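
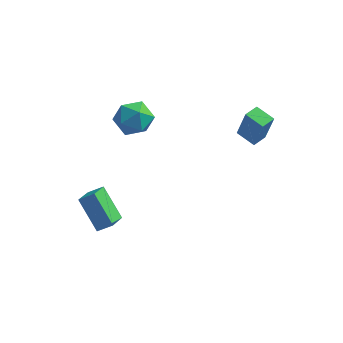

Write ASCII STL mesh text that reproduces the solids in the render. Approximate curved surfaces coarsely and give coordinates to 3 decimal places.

solid 
facet normal -0.886 0.395 0.244
outer loop
vertex 3.344 2.31 1.996
vertex 3.679 3.09 1.951
vertex 2.933 2.392 0.369
endloop
endfacet
facet normal -0.394 -0.918 0.053
outer loop
vertex 3.881 1.97 0.109
vertex 3.344 2.31 1.996
vertex 2.933 2.392 0.369
endloop
endfacet
facet normal -0.886 0.395 0.244
outer loop
vertex 2.933 2.392 0.369
vertex 3.679 3.09 1.951
vertex 3.268 3.172 0.324
endloop
endfacet
facet normal -0.244 0.049 -0.969
outer loop
vertex 3.268 3.172 0.324
vertex 3.881 1.97 0.109
vertex 2.933 2.392 0.369
endloop
endfacet
facet normal 0.244 -0.049 0.969
outer loop
vertex 3.344 2.31 1.996
vertex 4.627 2.668 1.691
vertex 3.679 3.09 1.951
endloop
endfacet
facet normal -0.394 -0.918 0.053
outer loop
vertex 4.292 1.888 1.736
vertex 3.344 2.31 1.996
vertex 3.881 1.97 0.109
endloop
endfacet
facet normal 0.244 -0.049 0.969
outer loop
vertex 4.292 1.888 1.736
vertex 4.627 2.668 1.691
vertex 3.344 2.31 1.996
endloop
endfacet
facet normal 0.394 0.918 -0.053
outer loop
vertex 3.679 3.09 1.951
vertex 4.627 2.668 1.691
vertex 3.268 3.172 0.324
endloop
endfacet
facet normal -0.244 0.049 -0.969
outer loop
vertex 4.216 2.75 0.064
vertex 3.881 1.97 0.109
vertex 3.268 3.172 0.324
endloop
endfacet
facet normal 0.394 0.918 -0.053
outer loop
vertex 3.268 3.172 0.324
vertex 4.627 2.668 1.691
vertex 4.216 2.75 0.064
endloop
endfacet
facet normal 0.886 -0.395 -0.244
outer loop
vertex 4.216 2.75 0.064
vertex 4.292 1.888 1.736
vertex 3.881 1.97 0.109
endloop
endfacet
facet normal 0.886 -0.395 -0.244
outer loop
vertex 4.627 2.668 1.691
vertex 4.292 1.888 1.736
vertex 4.216 2.75 0.064
endloop
endfacet
facet normal -0.807 -0.236 -0.541
outer loop
vertex -2.008 -3.584 -2.863
vertex -3.133 -2.848 -1.506
vertex -1.957 -2.46 -3.43
endloop
endfacet
facet normal 0.589 -0.385 -0.710
outer loop
vertex -1.247 -2.252 -2.954
vertex -2.008 -3.584 -2.863
vertex -1.957 -2.46 -3.43
endloop
endfacet
facet normal -0.807 -0.236 -0.541
outer loop
vertex -1.957 -2.46 -3.43
vertex -3.133 -2.848 -1.506
vertex -3.082 -1.724 -2.073
endloop
endfacet
facet normal 0.041 0.892 -0.450
outer loop
vertex -3.082 -1.724 -2.073
vertex -1.247 -2.252 -2.954
vertex -1.957 -2.46 -3.43
endloop
endfacet
facet normal -0.041 -0.892 0.450
outer loop
vertex -2.008 -3.584 -2.863
vertex -2.423 -2.64 -1.03
vertex -3.133 -2.848 -1.506
endloop
endfacet
facet normal 0.589 -0.385 -0.710
outer loop
vertex -1.298 -3.376 -2.387
vertex -2.008 -3.584 -2.863
vertex -1.247 -2.252 -2.954
endloop
endfacet
facet normal -0.041 -0.892 0.450
outer loop
vertex -1.298 -3.376 -2.387
vertex -2.423 -2.64 -1.03
vertex -2.008 -3.584 -2.863
endloop
endfacet
facet normal -0.589 0.385 0.710
outer loop
vertex -3.133 -2.848 -1.506
vertex -2.423 -2.64 -1.03
vertex -3.082 -1.724 -2.073
endloop
endfacet
facet normal 0.041 0.892 -0.450
outer loop
vertex -2.372 -1.516 -1.597
vertex -1.247 -2.252 -2.954
vertex -3.082 -1.724 -2.073
endloop
endfacet
facet normal -0.589 0.385 0.710
outer loop
vertex -3.082 -1.724 -2.073
vertex -2.423 -2.64 -1.03
vertex -2.372 -1.516 -1.597
endloop
endfacet
facet normal 0.807 0.236 0.541
outer loop
vertex -2.372 -1.516 -1.597
vertex -1.298 -3.376 -2.387
vertex -1.247 -2.252 -2.954
endloop
endfacet
facet normal 0.807 0.236 0.541
outer loop
vertex -2.423 -2.64 -1.03
vertex -1.298 -3.376 -2.387
vertex -2.372 -1.516 -1.597
endloop
endfacet
facet normal -0.840 0.368 -0.398
outer loop
vertex -1.995 1.07 0.903
vertex -2.564 0.526 1.6
vertex -2.244 1.502 1.828
endloop
endfacet
facet normal -0.301 0.831 -0.469
outer loop
vertex -1.995 1.07 0.903
vertex -2.244 1.502 1.828
vertex -1.278 1.628 1.432
endloop
endfacet
facet normal 0.220 0.507 -0.833
outer loop
vertex -1.995 1.07 0.903
vertex -1.278 1.628 1.432
vertex -1.001 0.731 0.959
endloop
endfacet
facet normal 0.003 -0.154 -0.988
outer loop
vertex -1.995 1.07 0.903
vertex -1.001 0.731 0.959
vertex -1.795 0.05 1.063
endloop
endfacet
facet normal -0.651 -0.241 -0.720
outer loop
vertex -1.995 1.07 0.903
vertex -1.795 0.05 1.063
vertex -2.564 0.526 1.6
endloop
endfacet
facet normal -0.053 0.982 0.183
outer loop
vertex -1.278 1.628 1.432
vertex -2.244 1.502 1.828
vertex -1.405 1.43 2.457
endloop
endfacet
facet normal -0.926 0.234 0.297
outer loop
vertex -2.244 1.502 1.828
vertex -2.564 0.526 1.6
vertex -2.199 0.749 2.561
endloop
endfacet
facet normal -0.621 -0.752 -0.222
outer loop
vertex -2.564 0.526 1.6
vertex -1.795 0.05 1.063
vertex -1.922 -0.148 2.088
endloop
endfacet
facet normal 0.440 -0.613 -0.657
outer loop
vertex -1.795 0.05 1.063
vertex -1.001 0.731 0.959
vertex -0.956 -0.022 1.692
endloop
endfacet
facet normal 0.790 0.458 -0.407
outer loop
vertex -1.001 0.731 0.959
vertex -1.278 1.628 1.432
vertex -0.636 0.954 1.92
endloop
endfacet
facet normal -0.003 0.154 0.988
outer loop
vertex -1.205 0.41 2.617
vertex -1.405 1.43 2.457
vertex -2.199 0.749 2.561
endloop
endfacet
facet normal -0.220 -0.507 0.833
outer loop
vertex -1.205 0.41 2.617
vertex -2.199 0.749 2.561
vertex -1.922 -0.148 2.088
endloop
endfacet
facet normal 0.301 -0.831 0.469
outer loop
vertex -1.205 0.41 2.617
vertex -1.922 -0.148 2.088
vertex -0.956 -0.022 1.692
endloop
endfacet
facet normal 0.840 -0.368 0.398
outer loop
vertex -1.205 0.41 2.617
vertex -0.956 -0.022 1.692
vertex -0.636 0.954 1.92
endloop
endfacet
facet normal 0.651 0.241 0.720
outer loop
vertex -1.205 0.41 2.617
vertex -0.636 0.954 1.92
vertex -1.405 1.43 2.457
endloop
endfacet
facet normal -0.440 0.613 0.657
outer loop
vertex -2.199 0.749 2.561
vertex -1.405 1.43 2.457
vertex -2.244 1.502 1.828
endloop
endfacet
facet normal -0.790 -0.458 0.407
outer loop
vertex -1.922 -0.148 2.088
vertex -2.199 0.749 2.561
vertex -2.564 0.526 1.6
endloop
endfacet
facet normal 0.053 -0.982 -0.183
outer loop
vertex -0.956 -0.022 1.692
vertex -1.922 -0.148 2.088
vertex -1.795 0.05 1.063
endloop
endfacet
facet normal 0.926 -0.234 -0.297
outer loop
vertex -0.636 0.954 1.92
vertex -0.956 -0.022 1.692
vertex -1.001 0.731 0.959
endloop
endfacet
facet normal 0.621 0.752 0.222
outer loop
vertex -1.405 1.43 2.457
vertex -0.636 0.954 1.92
vertex -1.278 1.628 1.432
endloop
endfacet

endsolid


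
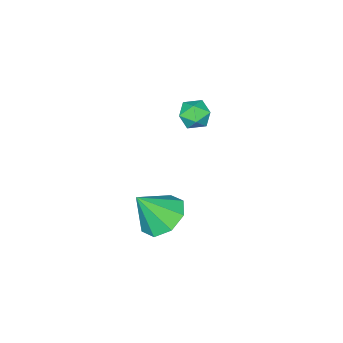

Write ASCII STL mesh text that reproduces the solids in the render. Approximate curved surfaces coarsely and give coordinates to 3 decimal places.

solid 
facet normal -0.548 0.819 -0.169
outer loop
vertex -1.09 -2.181 2.481
vertex -1.688 -2.541 2.676
vertex -1.304 -2.181 3.174
endloop
endfacet
facet normal 0.113 0.993 0.035
outer loop
vertex -1.09 -2.181 2.481
vertex -1.304 -2.181 3.174
vertex -0.601 -2.255 3.012
endloop
endfacet
facet normal 0.570 0.702 -0.427
outer loop
vertex -1.09 -2.181 2.481
vertex -0.601 -2.255 3.012
vertex -0.55 -2.661 2.413
endloop
endfacet
facet normal 0.193 0.347 -0.918
outer loop
vertex -1.09 -2.181 2.481
vertex -0.55 -2.661 2.413
vertex -1.223 -2.838 2.205
endloop
endfacet
facet normal -0.500 0.420 -0.758
outer loop
vertex -1.09 -2.181 2.481
vertex -1.223 -2.838 2.205
vertex -1.688 -2.541 2.676
endloop
endfacet
facet normal 0.229 0.701 0.675
outer loop
vertex -0.601 -2.255 3.012
vertex -1.304 -2.181 3.174
vertex -0.897 -2.662 3.535
endloop
endfacet
facet normal -0.840 0.420 0.344
outer loop
vertex -1.304 -2.181 3.174
vertex -1.688 -2.541 2.676
vertex -1.57 -2.839 3.327
endloop
endfacet
facet normal -0.761 -0.228 -0.608
outer loop
vertex -1.688 -2.541 2.676
vertex -1.223 -2.838 2.205
vertex -1.519 -3.245 2.728
endloop
endfacet
facet normal 0.359 -0.347 -0.867
outer loop
vertex -1.223 -2.838 2.205
vertex -0.55 -2.661 2.413
vertex -0.816 -3.319 2.566
endloop
endfacet
facet normal 0.971 0.228 -0.072
outer loop
vertex -0.55 -2.661 2.413
vertex -0.601 -2.255 3.012
vertex -0.432 -2.959 3.064
endloop
endfacet
facet normal -0.193 -0.347 0.918
outer loop
vertex -1.03 -3.319 3.259
vertex -0.897 -2.662 3.535
vertex -1.57 -2.839 3.327
endloop
endfacet
facet normal -0.570 -0.702 0.427
outer loop
vertex -1.03 -3.319 3.259
vertex -1.57 -2.839 3.327
vertex -1.519 -3.245 2.728
endloop
endfacet
facet normal -0.113 -0.993 -0.035
outer loop
vertex -1.03 -3.319 3.259
vertex -1.519 -3.245 2.728
vertex -0.816 -3.319 2.566
endloop
endfacet
facet normal 0.548 -0.819 0.169
outer loop
vertex -1.03 -3.319 3.259
vertex -0.816 -3.319 2.566
vertex -0.432 -2.959 3.064
endloop
endfacet
facet normal 0.500 -0.420 0.758
outer loop
vertex -1.03 -3.319 3.259
vertex -0.432 -2.959 3.064
vertex -0.897 -2.662 3.535
endloop
endfacet
facet normal -0.359 0.347 0.867
outer loop
vertex -1.57 -2.839 3.327
vertex -0.897 -2.662 3.535
vertex -1.304 -2.181 3.174
endloop
endfacet
facet normal -0.971 -0.228 0.072
outer loop
vertex -1.519 -3.245 2.728
vertex -1.57 -2.839 3.327
vertex -1.688 -2.541 2.676
endloop
endfacet
facet normal -0.229 -0.701 -0.675
outer loop
vertex -0.816 -3.319 2.566
vertex -1.519 -3.245 2.728
vertex -1.223 -2.838 2.205
endloop
endfacet
facet normal 0.840 -0.420 -0.344
outer loop
vertex -0.432 -2.959 3.064
vertex -0.816 -3.319 2.566
vertex -0.55 -2.661 2.413
endloop
endfacet
facet normal 0.761 0.228 0.608
outer loop
vertex -0.897 -2.662 3.535
vertex -0.432 -2.959 3.064
vertex -0.601 -2.255 3.012
endloop
endfacet
facet normal -0.476 0.351 -0.807
outer loop
vertex 1.659 -2.308 -2.537
vertex 0.743 -2.73 -2.18
vertex 1.238 -1.789 -2.063
endloop
endfacet
facet normal 0.856 0.422 0.298
outer loop
vertex 1.659 -2.308 -2.537
vertex 1.238 -1.789 -2.063
vertex 1.557 -3.33 -0.8
endloop
endfacet
facet normal -0.476 0.351 -0.806
outer loop
vertex 1.238 -1.789 -2.063
vertex 0.743 -2.73 -2.18
vertex 0.528 -1.822 -1.658
endloop
endfacet
facet normal 0.360 0.635 0.683
outer loop
vertex 1.238 -1.789 -2.063
vertex 0.528 -1.822 -1.658
vertex 1.557 -3.33 -0.8
endloop
endfacet
facet normal -0.476 0.351 -0.806
outer loop
vertex 0.528 -1.822 -1.658
vertex 0.743 -2.73 -2.18
vertex -0.057 -2.386 -1.558
endloop
endfacet
facet normal -0.206 0.374 0.904
outer loop
vertex 0.528 -1.822 -1.658
vertex -0.057 -2.386 -1.558
vertex 1.557 -3.33 -0.8
endloop
endfacet
facet normal -0.476 0.351 -0.806
outer loop
vertex -0.057 -2.386 -1.558
vertex 0.743 -2.73 -2.18
vertex -0.173 -3.153 -1.823
endloop
endfacet
facet normal -0.513 -0.210 0.832
outer loop
vertex -0.057 -2.386 -1.558
vertex -0.173 -3.153 -1.823
vertex 1.557 -3.33 -0.8
endloop
endfacet
facet normal -0.476 0.350 -0.807
outer loop
vertex -0.173 -3.153 -1.823
vertex 0.743 -2.73 -2.18
vertex 0.248 -3.672 -2.297
endloop
endfacet
facet normal -0.380 -0.773 0.509
outer loop
vertex -0.173 -3.153 -1.823
vertex 0.248 -3.672 -2.297
vertex 1.557 -3.33 -0.8
endloop
endfacet
facet normal -0.476 0.350 -0.807
outer loop
vertex 0.248 -3.672 -2.297
vertex 0.743 -2.73 -2.18
vertex 0.959 -3.639 -2.702
endloop
endfacet
facet normal 0.116 -0.986 0.124
outer loop
vertex 0.248 -3.672 -2.297
vertex 0.959 -3.639 -2.702
vertex 1.557 -3.33 -0.8
endloop
endfacet
facet normal -0.476 0.350 -0.807
outer loop
vertex 0.959 -3.639 -2.702
vertex 0.743 -2.73 -2.18
vertex 1.543 -3.074 -2.801
endloop
endfacet
facet normal 0.683 -0.723 -0.097
outer loop
vertex 0.959 -3.639 -2.702
vertex 1.543 -3.074 -2.801
vertex 1.557 -3.33 -0.8
endloop
endfacet
facet normal -0.476 0.350 -0.807
outer loop
vertex 1.543 -3.074 -2.801
vertex 0.743 -2.73 -2.18
vertex 1.659 -2.308 -2.537
endloop
endfacet
facet normal 0.990 -0.141 -0.025
outer loop
vertex 1.543 -3.074 -2.801
vertex 1.659 -2.308 -2.537
vertex 1.557 -3.33 -0.8
endloop
endfacet

endsolid


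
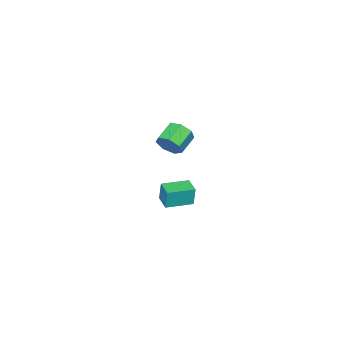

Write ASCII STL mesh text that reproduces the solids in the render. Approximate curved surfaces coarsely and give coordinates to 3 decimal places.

solid 
facet normal 0.918 0.071 -0.390
outer loop
vertex -2.582 -2.054 -0.807
vertex -2.885 -1.562 -1.431
vertex -2.581 -1.329 -0.672
endloop
endfacet
facet normal 0.396 -0.169 0.903
outer loop
vertex -2.582 -2.054 -0.807
vertex -2.581 -1.329 -0.672
vertex -3.813 -2.149 -0.285
endloop
endfacet
facet normal 0.396 -0.169 0.903
outer loop
vertex -3.813 -2.149 -0.285
vertex -2.581 -1.329 -0.672
vertex -3.811 -1.424 -0.15
endloop
endfacet
facet normal -0.918 -0.070 0.389
outer loop
vertex -3.813 -2.149 -0.285
vertex -3.811 -1.424 -0.15
vertex -4.115 -1.658 -0.909
endloop
endfacet
facet normal 0.918 0.071 -0.390
outer loop
vertex -2.581 -1.329 -0.672
vertex -2.885 -1.562 -1.431
vertex -2.809 -0.78 -1.109
endloop
endfacet
facet normal 0.248 0.664 0.705
outer loop
vertex -2.581 -1.329 -0.672
vertex -2.809 -0.78 -1.109
vertex -3.811 -1.424 -0.15
endloop
endfacet
facet normal 0.248 0.664 0.705
outer loop
vertex -3.811 -1.424 -0.15
vertex -2.809 -0.78 -1.109
vertex -4.039 -0.875 -0.587
endloop
endfacet
facet normal -0.918 -0.071 0.390
outer loop
vertex -3.811 -1.424 -0.15
vertex -4.039 -0.875 -0.587
vertex -4.115 -1.658 -0.909
endloop
endfacet
facet normal 0.918 0.071 -0.390
outer loop
vertex -2.809 -0.78 -1.109
vertex -2.885 -1.562 -1.431
vertex -3.094 -0.82 -1.788
endloop
endfacet
facet normal -0.086 0.996 -0.022
outer loop
vertex -2.809 -0.78 -1.109
vertex -3.094 -0.82 -1.788
vertex -4.039 -0.875 -0.587
endloop
endfacet
facet normal -0.086 0.996 -0.022
outer loop
vertex -4.039 -0.875 -0.587
vertex -3.094 -0.82 -1.788
vertex -4.324 -0.915 -1.266
endloop
endfacet
facet normal -0.918 -0.071 0.390
outer loop
vertex -4.039 -0.875 -0.587
vertex -4.324 -0.915 -1.266
vertex -4.115 -1.658 -0.909
endloop
endfacet
facet normal 0.918 0.072 -0.389
outer loop
vertex -3.094 -0.82 -1.788
vertex -2.885 -1.562 -1.431
vertex -3.221 -1.419 -2.198
endloop
endfacet
facet normal -0.356 0.578 -0.734
outer loop
vertex -3.094 -0.82 -1.788
vertex -3.221 -1.419 -2.198
vertex -4.324 -0.915 -1.266
endloop
endfacet
facet normal -0.356 0.578 -0.734
outer loop
vertex -4.324 -0.915 -1.266
vertex -3.221 -1.419 -2.198
vertex -4.452 -1.514 -1.676
endloop
endfacet
facet normal -0.918 -0.071 0.390
outer loop
vertex -4.324 -0.915 -1.266
vertex -4.452 -1.514 -1.676
vertex -4.115 -1.658 -0.909
endloop
endfacet
facet normal 0.918 0.070 -0.389
outer loop
vertex -3.221 -1.419 -2.198
vertex -2.885 -1.562 -1.431
vertex -3.096 -2.126 -2.031
endloop
endfacet
facet normal -0.357 -0.274 -0.893
outer loop
vertex -3.221 -1.419 -2.198
vertex -3.096 -2.126 -2.031
vertex -4.452 -1.514 -1.676
endloop
endfacet
facet normal -0.357 -0.274 -0.893
outer loop
vertex -4.452 -1.514 -1.676
vertex -3.096 -2.126 -2.031
vertex -4.326 -2.222 -1.509
endloop
endfacet
facet normal -0.918 -0.071 0.390
outer loop
vertex -4.452 -1.514 -1.676
vertex -4.326 -2.222 -1.509
vertex -4.115 -1.658 -0.909
endloop
endfacet
facet normal 0.918 0.071 -0.390
outer loop
vertex -3.096 -2.126 -2.031
vertex -2.885 -1.562 -1.431
vertex -2.811 -2.409 -1.412
endloop
endfacet
facet normal -0.089 -0.921 -0.380
outer loop
vertex -3.096 -2.126 -2.031
vertex -2.811 -2.409 -1.412
vertex -4.326 -2.222 -1.509
endloop
endfacet
facet normal -0.089 -0.921 -0.379
outer loop
vertex -4.326 -2.222 -1.509
vertex -2.811 -2.409 -1.412
vertex -4.042 -2.504 -0.89
endloop
endfacet
facet normal -0.918 -0.071 0.389
outer loop
vertex -4.326 -2.222 -1.509
vertex -4.042 -2.504 -0.89
vertex -4.115 -1.658 -0.909
endloop
endfacet
facet normal 0.918 0.071 -0.390
outer loop
vertex -2.811 -2.409 -1.412
vertex -2.885 -1.562 -1.431
vertex -2.582 -2.054 -0.807
endloop
endfacet
facet normal 0.245 -0.874 0.420
outer loop
vertex -2.811 -2.409 -1.412
vertex -2.582 -2.054 -0.807
vertex -4.042 -2.504 -0.89
endloop
endfacet
facet normal 0.245 -0.874 0.420
outer loop
vertex -4.042 -2.504 -0.89
vertex -2.582 -2.054 -0.807
vertex -3.813 -2.149 -0.285
endloop
endfacet
facet normal -0.919 -0.071 0.389
outer loop
vertex -4.042 -2.504 -0.89
vertex -3.813 -2.149 -0.285
vertex -4.115 -1.658 -0.909
endloop
endfacet
facet normal -0.836 0.544 -0.066
outer loop
vertex 2.549 3.835 1.199
vertex 3.064 4.619 1.136
vertex 2.57 3.732 0.084
endloop
endfacet
facet normal -0.548 -0.834 0.067
outer loop
vertex 3.816 2.921 0.184
vertex 2.549 3.835 1.199
vertex 2.57 3.732 0.084
endloop
endfacet
facet normal -0.836 0.544 -0.066
outer loop
vertex 2.57 3.732 0.084
vertex 3.064 4.619 1.136
vertex 3.085 4.516 0.021
endloop
endfacet
facet normal 0.019 -0.093 -0.995
outer loop
vertex 3.085 4.516 0.021
vertex 3.816 2.921 0.184
vertex 2.57 3.732 0.084
endloop
endfacet
facet normal -0.019 0.093 0.995
outer loop
vertex 2.549 3.835 1.199
vertex 4.31 3.808 1.236
vertex 3.064 4.619 1.136
endloop
endfacet
facet normal -0.548 -0.834 0.067
outer loop
vertex 3.795 3.024 1.299
vertex 2.549 3.835 1.199
vertex 3.816 2.921 0.184
endloop
endfacet
facet normal -0.019 0.093 0.995
outer loop
vertex 3.795 3.024 1.299
vertex 4.31 3.808 1.236
vertex 2.549 3.835 1.199
endloop
endfacet
facet normal 0.548 0.834 -0.067
outer loop
vertex 3.064 4.619 1.136
vertex 4.31 3.808 1.236
vertex 3.085 4.516 0.021
endloop
endfacet
facet normal 0.019 -0.093 -0.995
outer loop
vertex 4.331 3.705 0.121
vertex 3.816 2.921 0.184
vertex 3.085 4.516 0.021
endloop
endfacet
facet normal 0.548 0.834 -0.067
outer loop
vertex 3.085 4.516 0.021
vertex 4.31 3.808 1.236
vertex 4.331 3.705 0.121
endloop
endfacet
facet normal 0.836 -0.544 0.066
outer loop
vertex 4.331 3.705 0.121
vertex 3.795 3.024 1.299
vertex 3.816 2.921 0.184
endloop
endfacet
facet normal 0.836 -0.544 0.066
outer loop
vertex 4.31 3.808 1.236
vertex 3.795 3.024 1.299
vertex 4.331 3.705 0.121
endloop
endfacet

endsolid


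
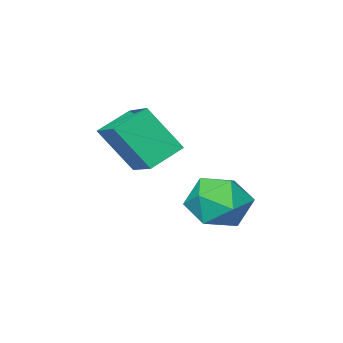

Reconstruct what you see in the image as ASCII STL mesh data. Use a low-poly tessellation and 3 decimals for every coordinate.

solid 
facet normal -0.215 0.855 0.471
outer loop
vertex -3.341 0.9 1.162
vertex -2.622 0.582 2.067
vertex -2.182 1.203 1.141
endloop
endfacet
facet normal -0.250 0.939 -0.237
outer loop
vertex -3.341 0.9 1.162
vertex -2.182 1.203 1.141
vertex -2.716 0.809 0.143
endloop
endfacet
facet normal -0.730 0.476 -0.490
outer loop
vertex -3.341 0.9 1.162
vertex -2.716 0.809 0.143
vertex -3.487 -0.055 0.452
endloop
endfacet
facet normal -0.992 0.106 0.061
outer loop
vertex -3.341 0.9 1.162
vertex -3.487 -0.055 0.452
vertex -3.429 -0.196 1.641
endloop
endfacet
facet normal -0.674 0.341 0.655
outer loop
vertex -3.341 0.9 1.162
vertex -3.429 -0.196 1.641
vertex -2.622 0.582 2.067
endloop
endfacet
facet normal 0.387 0.768 -0.510
outer loop
vertex -2.716 0.809 0.143
vertex -2.182 1.203 1.141
vertex -1.611 0.436 0.419
endloop
endfacet
facet normal 0.443 0.633 0.635
outer loop
vertex -2.182 1.203 1.141
vertex -2.622 0.582 2.067
vertex -1.553 0.295 1.608
endloop
endfacet
facet normal -0.300 -0.199 0.933
outer loop
vertex -2.622 0.582 2.067
vertex -3.429 -0.196 1.641
vertex -2.324 -0.569 1.917
endloop
endfacet
facet normal -0.815 -0.579 -0.029
outer loop
vertex -3.429 -0.196 1.641
vertex -3.487 -0.055 0.452
vertex -2.858 -0.963 0.919
endloop
endfacet
facet normal -0.390 0.019 -0.921
outer loop
vertex -3.487 -0.055 0.452
vertex -2.716 0.809 0.143
vertex -2.418 -0.342 -0.007
endloop
endfacet
facet normal 0.992 -0.106 -0.061
outer loop
vertex -1.699 -0.66 0.898
vertex -1.611 0.436 0.419
vertex -1.553 0.295 1.608
endloop
endfacet
facet normal 0.730 -0.476 0.490
outer loop
vertex -1.699 -0.66 0.898
vertex -1.553 0.295 1.608
vertex -2.324 -0.569 1.917
endloop
endfacet
facet normal 0.250 -0.939 0.237
outer loop
vertex -1.699 -0.66 0.898
vertex -2.324 -0.569 1.917
vertex -2.858 -0.963 0.919
endloop
endfacet
facet normal 0.215 -0.855 -0.471
outer loop
vertex -1.699 -0.66 0.898
vertex -2.858 -0.963 0.919
vertex -2.418 -0.342 -0.007
endloop
endfacet
facet normal 0.674 -0.341 -0.655
outer loop
vertex -1.699 -0.66 0.898
vertex -2.418 -0.342 -0.007
vertex -1.611 0.436 0.419
endloop
endfacet
facet normal 0.815 0.579 0.029
outer loop
vertex -1.553 0.295 1.608
vertex -1.611 0.436 0.419
vertex -2.182 1.203 1.141
endloop
endfacet
facet normal 0.390 -0.019 0.921
outer loop
vertex -2.324 -0.569 1.917
vertex -1.553 0.295 1.608
vertex -2.622 0.582 2.067
endloop
endfacet
facet normal -0.387 -0.768 0.510
outer loop
vertex -2.858 -0.963 0.919
vertex -2.324 -0.569 1.917
vertex -3.429 -0.196 1.641
endloop
endfacet
facet normal -0.443 -0.633 -0.635
outer loop
vertex -2.418 -0.342 -0.007
vertex -2.858 -0.963 0.919
vertex -3.487 -0.055 0.452
endloop
endfacet
facet normal 0.300 0.199 -0.933
outer loop
vertex -1.611 0.436 0.419
vertex -2.418 -0.342 -0.007
vertex -2.716 0.809 0.143
endloop
endfacet
facet normal -0.386 0.433 -0.815
outer loop
vertex -1.261 -0.093 3.633
vertex -0.026 -0.181 3.001
vertex -1.643 -1.478 3.078
endloop
endfacet
facet normal -0.888 0.063 0.455
outer loop
vertex -0.874 -2.339 4.699
vertex -1.261 -0.093 3.633
vertex -1.643 -1.478 3.078
endloop
endfacet
facet normal -0.386 0.433 -0.815
outer loop
vertex -1.643 -1.478 3.078
vertex -0.026 -0.181 3.001
vertex -0.408 -1.566 2.446
endloop
endfacet
facet normal -0.248 -0.899 -0.360
outer loop
vertex -0.408 -1.566 2.446
vertex -0.874 -2.339 4.699
vertex -1.643 -1.478 3.078
endloop
endfacet
facet normal 0.248 0.899 0.360
outer loop
vertex -1.261 -0.093 3.633
vertex 0.743 -1.042 4.622
vertex -0.026 -0.181 3.001
endloop
endfacet
facet normal -0.888 0.063 0.455
outer loop
vertex -0.492 -0.954 5.254
vertex -1.261 -0.093 3.633
vertex -0.874 -2.339 4.699
endloop
endfacet
facet normal 0.248 0.899 0.360
outer loop
vertex -0.492 -0.954 5.254
vertex 0.743 -1.042 4.622
vertex -1.261 -0.093 3.633
endloop
endfacet
facet normal 0.888 -0.063 -0.455
outer loop
vertex -0.026 -0.181 3.001
vertex 0.743 -1.042 4.622
vertex -0.408 -1.566 2.446
endloop
endfacet
facet normal -0.248 -0.899 -0.360
outer loop
vertex 0.361 -2.427 4.067
vertex -0.874 -2.339 4.699
vertex -0.408 -1.566 2.446
endloop
endfacet
facet normal 0.888 -0.063 -0.455
outer loop
vertex -0.408 -1.566 2.446
vertex 0.743 -1.042 4.622
vertex 0.361 -2.427 4.067
endloop
endfacet
facet normal 0.386 -0.433 0.815
outer loop
vertex 0.361 -2.427 4.067
vertex -0.492 -0.954 5.254
vertex -0.874 -2.339 4.699
endloop
endfacet
facet normal 0.386 -0.433 0.815
outer loop
vertex 0.743 -1.042 4.622
vertex -0.492 -0.954 5.254
vertex 0.361 -2.427 4.067
endloop
endfacet

endsolid


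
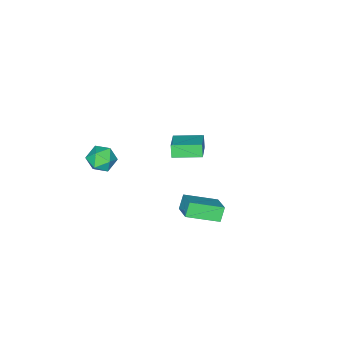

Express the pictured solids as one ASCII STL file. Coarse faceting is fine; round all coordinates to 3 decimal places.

solid 
facet normal -0.590 -0.806 0.045
outer loop
vertex 2.958 -3.896 -0.354
vertex 3.643 -4.418 -0.719
vertex 3.576 -4.317 0.209
endloop
endfacet
facet normal -0.750 -0.344 0.566
outer loop
vertex 2.958 -3.896 -0.354
vertex 3.576 -4.317 0.209
vertex 3.306 -3.438 0.385
endloop
endfacet
facet normal -0.924 0.278 0.263
outer loop
vertex 2.958 -3.896 -0.354
vertex 3.306 -3.438 0.385
vertex 3.206 -2.997 -0.434
endloop
endfacet
facet normal -0.873 0.201 -0.445
outer loop
vertex 2.958 -3.896 -0.354
vertex 3.206 -2.997 -0.434
vertex 3.414 -3.602 -1.116
endloop
endfacet
facet normal -0.666 -0.469 -0.580
outer loop
vertex 2.958 -3.896 -0.354
vertex 3.414 -3.602 -1.116
vertex 3.643 -4.418 -0.719
endloop
endfacet
facet normal -0.161 -0.241 0.957
outer loop
vertex 3.306 -3.438 0.385
vertex 3.576 -4.317 0.209
vertex 4.206 -3.678 0.476
endloop
endfacet
facet normal 0.097 -0.989 0.115
outer loop
vertex 3.576 -4.317 0.209
vertex 3.643 -4.418 -0.719
vertex 4.414 -4.283 -0.206
endloop
endfacet
facet normal -0.028 -0.444 -0.896
outer loop
vertex 3.643 -4.418 -0.719
vertex 3.414 -3.602 -1.116
vertex 4.314 -3.842 -1.025
endloop
endfacet
facet normal -0.362 0.640 -0.678
outer loop
vertex 3.414 -3.602 -1.116
vertex 3.206 -2.997 -0.434
vertex 4.044 -2.963 -0.849
endloop
endfacet
facet normal -0.444 0.765 0.466
outer loop
vertex 3.206 -2.997 -0.434
vertex 3.306 -3.438 0.385
vertex 3.977 -2.862 0.079
endloop
endfacet
facet normal 0.873 -0.201 0.445
outer loop
vertex 4.662 -3.384 -0.286
vertex 4.206 -3.678 0.476
vertex 4.414 -4.283 -0.206
endloop
endfacet
facet normal 0.924 -0.278 -0.263
outer loop
vertex 4.662 -3.384 -0.286
vertex 4.414 -4.283 -0.206
vertex 4.314 -3.842 -1.025
endloop
endfacet
facet normal 0.750 0.344 -0.566
outer loop
vertex 4.662 -3.384 -0.286
vertex 4.314 -3.842 -1.025
vertex 4.044 -2.963 -0.849
endloop
endfacet
facet normal 0.590 0.806 -0.045
outer loop
vertex 4.662 -3.384 -0.286
vertex 4.044 -2.963 -0.849
vertex 3.977 -2.862 0.079
endloop
endfacet
facet normal 0.666 0.469 0.580
outer loop
vertex 4.662 -3.384 -0.286
vertex 3.977 -2.862 0.079
vertex 4.206 -3.678 0.476
endloop
endfacet
facet normal 0.362 -0.640 0.678
outer loop
vertex 4.414 -4.283 -0.206
vertex 4.206 -3.678 0.476
vertex 3.576 -4.317 0.209
endloop
endfacet
facet normal 0.444 -0.765 -0.466
outer loop
vertex 4.314 -3.842 -1.025
vertex 4.414 -4.283 -0.206
vertex 3.643 -4.418 -0.719
endloop
endfacet
facet normal 0.161 0.241 -0.957
outer loop
vertex 4.044 -2.963 -0.849
vertex 4.314 -3.842 -1.025
vertex 3.414 -3.602 -1.116
endloop
endfacet
facet normal -0.097 0.989 -0.115
outer loop
vertex 3.977 -2.862 0.079
vertex 4.044 -2.963 -0.849
vertex 3.206 -2.997 -0.434
endloop
endfacet
facet normal 0.028 0.444 0.896
outer loop
vertex 4.206 -3.678 0.476
vertex 3.977 -2.862 0.079
vertex 3.306 -3.438 0.385
endloop
endfacet
facet normal -0.619 0.782 0.077
outer loop
vertex -1.088 -0.464 0.128
vertex 0.099 0.407 0.828
vertex -0.838 -0.191 -0.636
endloop
endfacet
facet normal -0.728 -0.535 -0.429
outer loop
vertex 0.221 -1.527 -0.768
vertex -1.088 -0.464 0.128
vertex -0.838 -0.191 -0.636
endloop
endfacet
facet normal -0.619 0.781 0.077
outer loop
vertex -0.838 -0.191 -0.636
vertex 0.099 0.407 0.828
vertex 0.349 0.681 0.063
endloop
endfacet
facet normal 0.294 0.322 -0.900
outer loop
vertex 0.349 0.681 0.063
vertex 0.221 -1.527 -0.768
vertex -0.838 -0.191 -0.636
endloop
endfacet
facet normal -0.294 -0.322 0.900
outer loop
vertex -1.088 -0.464 0.128
vertex 1.158 -0.929 0.696
vertex 0.099 0.407 0.828
endloop
endfacet
facet normal -0.728 -0.535 -0.429
outer loop
vertex -0.029 -1.801 -0.003
vertex -1.088 -0.464 0.128
vertex 0.221 -1.527 -0.768
endloop
endfacet
facet normal -0.294 -0.321 0.900
outer loop
vertex -0.029 -1.801 -0.003
vertex 1.158 -0.929 0.696
vertex -1.088 -0.464 0.128
endloop
endfacet
facet normal 0.728 0.535 0.429
outer loop
vertex 0.099 0.407 0.828
vertex 1.158 -0.929 0.696
vertex 0.349 0.681 0.063
endloop
endfacet
facet normal 0.295 0.322 -0.900
outer loop
vertex 1.408 -0.656 -0.068
vertex 0.221 -1.527 -0.768
vertex 0.349 0.681 0.063
endloop
endfacet
facet normal 0.728 0.535 0.429
outer loop
vertex 0.349 0.681 0.063
vertex 1.158 -0.929 0.696
vertex 1.408 -0.656 -0.068
endloop
endfacet
facet normal 0.619 -0.781 -0.078
outer loop
vertex 1.408 -0.656 -0.068
vertex -0.029 -1.801 -0.003
vertex 0.221 -1.527 -0.768
endloop
endfacet
facet normal 0.619 -0.781 -0.077
outer loop
vertex 1.158 -0.929 0.696
vertex -0.029 -1.801 -0.003
vertex 1.408 -0.656 -0.068
endloop
endfacet
facet normal -0.547 -0.150 0.823
outer loop
vertex 3.747 2.213 0.585
vertex 4.431 3.239 1.227
vertex 2.42 3.501 -0.062
endloop
endfacet
facet normal -0.491 -0.738 -0.462
outer loop
vertex 2.929 3.641 -0.827
vertex 3.747 2.213 0.585
vertex 2.42 3.501 -0.062
endloop
endfacet
facet normal -0.547 -0.150 0.823
outer loop
vertex 2.42 3.501 -0.062
vertex 4.431 3.239 1.227
vertex 3.104 4.528 0.58
endloop
endfacet
facet normal -0.677 0.657 -0.330
outer loop
vertex 3.104 4.528 0.58
vertex 2.929 3.641 -0.827
vertex 2.42 3.501 -0.062
endloop
endfacet
facet normal 0.677 -0.658 0.330
outer loop
vertex 3.747 2.213 0.585
vertex 4.94 3.379 0.462
vertex 4.431 3.239 1.227
endloop
endfacet
facet normal -0.492 -0.738 -0.462
outer loop
vertex 4.256 2.352 -0.18
vertex 3.747 2.213 0.585
vertex 2.929 3.641 -0.827
endloop
endfacet
facet normal 0.677 -0.658 0.331
outer loop
vertex 4.256 2.352 -0.18
vertex 4.94 3.379 0.462
vertex 3.747 2.213 0.585
endloop
endfacet
facet normal 0.492 0.738 0.462
outer loop
vertex 4.431 3.239 1.227
vertex 4.94 3.379 0.462
vertex 3.104 4.528 0.58
endloop
endfacet
facet normal -0.677 0.658 -0.331
outer loop
vertex 3.613 4.667 -0.185
vertex 2.929 3.641 -0.827
vertex 3.104 4.528 0.58
endloop
endfacet
facet normal 0.492 0.738 0.461
outer loop
vertex 3.104 4.528 0.58
vertex 4.94 3.379 0.462
vertex 3.613 4.667 -0.185
endloop
endfacet
facet normal 0.547 0.150 -0.823
outer loop
vertex 3.613 4.667 -0.185
vertex 4.256 2.352 -0.18
vertex 2.929 3.641 -0.827
endloop
endfacet
facet normal 0.547 0.150 -0.823
outer loop
vertex 4.94 3.379 0.462
vertex 4.256 2.352 -0.18
vertex 3.613 4.667 -0.185
endloop
endfacet

endsolid


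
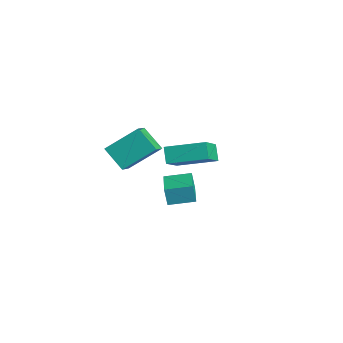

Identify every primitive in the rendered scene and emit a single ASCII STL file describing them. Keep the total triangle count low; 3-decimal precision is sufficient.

solid 
facet normal -0.708 -0.323 0.628
outer loop
vertex -3.845 -1.611 -1.076
vertex -4.672 -0.961 -1.675
vertex -4.213 -3.232 -2.325
endloop
endfacet
facet normal 0.683 -0.537 0.496
outer loop
vertex -3.128 -2.739 -3.285
vertex -3.845 -1.611 -1.076
vertex -4.213 -3.232 -2.325
endloop
endfacet
facet normal -0.709 -0.323 0.627
outer loop
vertex -4.213 -3.232 -2.325
vertex -4.672 -0.961 -1.675
vertex -5.039 -2.583 -2.925
endloop
endfacet
facet normal -0.177 -0.780 -0.600
outer loop
vertex -5.039 -2.583 -2.925
vertex -3.128 -2.739 -3.285
vertex -4.213 -3.232 -2.325
endloop
endfacet
facet normal 0.177 0.779 0.601
outer loop
vertex -3.845 -1.611 -1.076
vertex -3.587 -0.468 -2.635
vertex -4.672 -0.961 -1.675
endloop
endfacet
facet normal 0.683 -0.537 0.496
outer loop
vertex -2.761 -1.117 -2.035
vertex -3.845 -1.611 -1.076
vertex -3.128 -2.739 -3.285
endloop
endfacet
facet normal 0.176 0.780 0.601
outer loop
vertex -2.761 -1.117 -2.035
vertex -3.587 -0.468 -2.635
vertex -3.845 -1.611 -1.076
endloop
endfacet
facet normal -0.683 0.537 -0.496
outer loop
vertex -4.672 -0.961 -1.675
vertex -3.587 -0.468 -2.635
vertex -5.039 -2.583 -2.925
endloop
endfacet
facet normal -0.177 -0.779 -0.601
outer loop
vertex -3.955 -2.089 -3.884
vertex -3.128 -2.739 -3.285
vertex -5.039 -2.583 -2.925
endloop
endfacet
facet normal -0.683 0.537 -0.495
outer loop
vertex -5.039 -2.583 -2.925
vertex -3.587 -0.468 -2.635
vertex -3.955 -2.089 -3.884
endloop
endfacet
facet normal 0.708 0.323 -0.627
outer loop
vertex -3.955 -2.089 -3.884
vertex -2.761 -1.117 -2.035
vertex -3.128 -2.739 -3.285
endloop
endfacet
facet normal 0.709 0.322 -0.627
outer loop
vertex -3.587 -0.468 -2.635
vertex -2.761 -1.117 -2.035
vertex -3.955 -2.089 -3.884
endloop
endfacet
facet normal -0.500 -0.827 -0.255
outer loop
vertex -1.185 -1.264 -2.04
vertex -1.804 -1.124 -1.28
vertex -2.317 -0.237 -3.151
endloop
endfacet
facet normal 0.625 -0.141 -0.768
outer loop
vertex -1.276 1.484 -2.62
vertex -1.185 -1.264 -2.04
vertex -2.317 -0.237 -3.151
endloop
endfacet
facet normal -0.500 -0.827 -0.255
outer loop
vertex -2.317 -0.237 -3.151
vertex -1.804 -1.124 -1.28
vertex -2.936 -0.097 -2.391
endloop
endfacet
facet normal -0.599 0.544 -0.588
outer loop
vertex -2.936 -0.097 -2.391
vertex -1.276 1.484 -2.62
vertex -2.317 -0.237 -3.151
endloop
endfacet
facet normal 0.599 -0.544 0.588
outer loop
vertex -1.185 -1.264 -2.04
vertex -0.763 0.597 -0.749
vertex -1.804 -1.124 -1.28
endloop
endfacet
facet normal 0.625 -0.141 -0.768
outer loop
vertex -0.144 0.457 -1.509
vertex -1.185 -1.264 -2.04
vertex -1.276 1.484 -2.62
endloop
endfacet
facet normal 0.599 -0.544 0.588
outer loop
vertex -0.144 0.457 -1.509
vertex -0.763 0.597 -0.749
vertex -1.185 -1.264 -2.04
endloop
endfacet
facet normal -0.625 0.141 0.768
outer loop
vertex -1.804 -1.124 -1.28
vertex -0.763 0.597 -0.749
vertex -2.936 -0.097 -2.391
endloop
endfacet
facet normal -0.599 0.544 -0.588
outer loop
vertex -1.895 1.624 -1.86
vertex -1.276 1.484 -2.62
vertex -2.936 -0.097 -2.391
endloop
endfacet
facet normal -0.625 0.141 0.768
outer loop
vertex -2.936 -0.097 -2.391
vertex -0.763 0.597 -0.749
vertex -1.895 1.624 -1.86
endloop
endfacet
facet normal 0.500 0.827 0.255
outer loop
vertex -1.895 1.624 -1.86
vertex -0.144 0.457 -1.509
vertex -1.276 1.484 -2.62
endloop
endfacet
facet normal 0.500 0.827 0.255
outer loop
vertex -0.763 0.597 -0.749
vertex -0.144 0.457 -1.509
vertex -1.895 1.624 -1.86
endloop
endfacet
facet normal -0.927 0.366 -0.080
outer loop
vertex 0.935 -2.279 -1.331
vertex 1.395 -1.069 -1.132
vertex 1.063 -2.167 -2.307
endloop
endfacet
facet normal -0.351 -0.924 -0.152
outer loop
vertex 2.445 -2.711 -2.188
vertex 0.935 -2.279 -1.331
vertex 1.063 -2.167 -2.307
endloop
endfacet
facet normal -0.927 0.366 -0.080
outer loop
vertex 1.063 -2.167 -2.307
vertex 1.395 -1.069 -1.132
vertex 1.523 -0.957 -2.108
endloop
endfacet
facet normal 0.129 0.113 -0.985
outer loop
vertex 1.523 -0.957 -2.108
vertex 2.445 -2.711 -2.188
vertex 1.063 -2.167 -2.307
endloop
endfacet
facet normal -0.129 -0.113 0.985
outer loop
vertex 0.935 -2.279 -1.331
vertex 2.777 -1.613 -1.013
vertex 1.395 -1.069 -1.132
endloop
endfacet
facet normal -0.351 -0.924 -0.152
outer loop
vertex 2.317 -2.823 -1.212
vertex 0.935 -2.279 -1.331
vertex 2.445 -2.711 -2.188
endloop
endfacet
facet normal -0.129 -0.113 0.985
outer loop
vertex 2.317 -2.823 -1.212
vertex 2.777 -1.613 -1.013
vertex 0.935 -2.279 -1.331
endloop
endfacet
facet normal 0.351 0.924 0.152
outer loop
vertex 1.395 -1.069 -1.132
vertex 2.777 -1.613 -1.013
vertex 1.523 -0.957 -2.108
endloop
endfacet
facet normal 0.129 0.113 -0.985
outer loop
vertex 2.905 -1.501 -1.989
vertex 2.445 -2.711 -2.188
vertex 1.523 -0.957 -2.108
endloop
endfacet
facet normal 0.351 0.924 0.152
outer loop
vertex 1.523 -0.957 -2.108
vertex 2.777 -1.613 -1.013
vertex 2.905 -1.501 -1.989
endloop
endfacet
facet normal 0.927 -0.366 0.080
outer loop
vertex 2.905 -1.501 -1.989
vertex 2.317 -2.823 -1.212
vertex 2.445 -2.711 -2.188
endloop
endfacet
facet normal 0.927 -0.366 0.080
outer loop
vertex 2.777 -1.613 -1.013
vertex 2.317 -2.823 -1.212
vertex 2.905 -1.501 -1.989
endloop
endfacet

endsolid


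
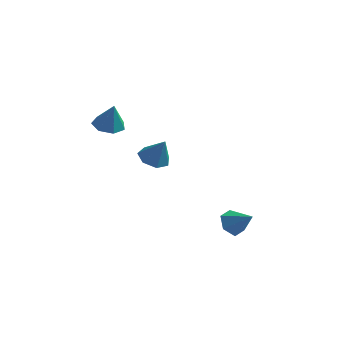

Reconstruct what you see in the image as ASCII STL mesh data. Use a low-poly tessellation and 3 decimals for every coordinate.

solid 
facet normal -0.453 0.084 -0.888
outer loop
vertex -1.065 3.897 -0.83
vertex -1.591 3.195 -0.628
vertex -1.737 4.069 -0.471
endloop
endfacet
facet normal 0.417 0.822 0.387
outer loop
vertex -1.065 3.897 -0.83
vertex -1.737 4.069 -0.471
vertex -0.889 3.065 0.748
endloop
endfacet
facet normal -0.454 0.084 -0.887
outer loop
vertex -1.737 4.069 -0.471
vertex -1.591 3.195 -0.628
vertex -2.299 3.584 -0.229
endloop
endfacet
facet normal -0.255 0.652 0.714
outer loop
vertex -1.737 4.069 -0.471
vertex -2.299 3.584 -0.229
vertex -0.889 3.065 0.748
endloop
endfacet
facet normal -0.454 0.084 -0.887
outer loop
vertex -2.299 3.584 -0.229
vertex -1.591 3.195 -0.628
vertex -2.328 2.806 -0.288
endloop
endfacet
facet normal -0.579 -0.040 0.814
outer loop
vertex -2.299 3.584 -0.229
vertex -2.328 2.806 -0.288
vertex -0.889 3.065 0.748
endloop
endfacet
facet normal -0.453 0.084 -0.887
outer loop
vertex -2.328 2.806 -0.288
vertex -1.591 3.195 -0.628
vertex -1.803 2.321 -0.602
endloop
endfacet
facet normal -0.308 -0.729 0.611
outer loop
vertex -2.328 2.806 -0.288
vertex -1.803 2.321 -0.602
vertex -0.889 3.065 0.748
endloop
endfacet
facet normal -0.454 0.084 -0.887
outer loop
vertex -1.803 2.321 -0.602
vertex -1.591 3.195 -0.628
vertex -1.119 2.494 -0.936
endloop
endfacet
facet normal 0.353 -0.900 0.257
outer loop
vertex -1.803 2.321 -0.602
vertex -1.119 2.494 -0.936
vertex -0.889 3.065 0.748
endloop
endfacet
facet normal -0.453 0.085 -0.887
outer loop
vertex -1.119 2.494 -0.936
vertex -1.591 3.195 -0.628
vertex -0.79 3.196 -1.037
endloop
endfacet
facet normal 0.906 -0.422 0.019
outer loop
vertex -1.119 2.494 -0.936
vertex -0.79 3.196 -1.037
vertex -0.889 3.065 0.748
endloop
endfacet
facet normal -0.453 0.084 -0.887
outer loop
vertex -0.79 3.196 -1.037
vertex -1.591 3.195 -0.628
vertex -1.065 3.897 -0.83
endloop
endfacet
facet normal 0.936 0.344 0.077
outer loop
vertex -0.79 3.196 -1.037
vertex -1.065 3.897 -0.83
vertex -0.889 3.065 0.748
endloop
endfacet
facet normal -0.791 0.164 -0.590
outer loop
vertex 3.309 2.245 -4.752
vertex 2.961 2.733 -4.149
vertex 3.47 3.08 -4.735
endloop
endfacet
facet normal 0.872 -0.159 -0.463
outer loop
vertex 3.309 2.245 -4.752
vertex 3.47 3.08 -4.735
vertex 4.139 2.487 -3.271
endloop
endfacet
facet normal -0.791 0.165 -0.589
outer loop
vertex 3.47 3.08 -4.735
vertex 2.961 2.733 -4.149
vertex 3.122 3.567 -4.132
endloop
endfacet
facet normal 0.758 0.647 -0.085
outer loop
vertex 3.47 3.08 -4.735
vertex 3.122 3.567 -4.132
vertex 4.139 2.487 -3.271
endloop
endfacet
facet normal -0.791 0.165 -0.589
outer loop
vertex 3.122 3.567 -4.132
vertex 2.961 2.733 -4.149
vertex 2.613 3.22 -3.546
endloop
endfacet
facet normal 0.236 0.732 0.639
outer loop
vertex 3.122 3.567 -4.132
vertex 2.613 3.22 -3.546
vertex 4.139 2.487 -3.271
endloop
endfacet
facet normal -0.791 0.165 -0.589
outer loop
vertex 2.613 3.22 -3.546
vertex 2.961 2.733 -4.149
vertex 2.452 2.386 -3.563
endloop
endfacet
facet normal -0.171 0.013 0.985
outer loop
vertex 2.613 3.22 -3.546
vertex 2.452 2.386 -3.563
vertex 4.139 2.487 -3.271
endloop
endfacet
facet normal -0.791 0.164 -0.590
outer loop
vertex 2.452 2.386 -3.563
vertex 2.961 2.733 -4.149
vertex 2.8 1.898 -4.166
endloop
endfacet
facet normal -0.058 -0.792 0.608
outer loop
vertex 2.452 2.386 -3.563
vertex 2.8 1.898 -4.166
vertex 4.139 2.487 -3.271
endloop
endfacet
facet normal -0.791 0.164 -0.590
outer loop
vertex 2.8 1.898 -4.166
vertex 2.961 2.733 -4.149
vertex 3.309 2.245 -4.752
endloop
endfacet
facet normal 0.464 -0.878 -0.117
outer loop
vertex 2.8 1.898 -4.166
vertex 3.309 2.245 -4.752
vertex 4.139 2.487 -3.271
endloop
endfacet
facet normal -0.266 0.107 -0.958
outer loop
vertex -2.72 0.876 1.963
vertex -3.295 1.502 2.192
vertex -2.448 1.59 1.967
endloop
endfacet
facet normal 0.918 -0.351 0.184
outer loop
vertex -2.72 0.876 1.963
vertex -2.448 1.59 1.967
vertex -2.885 1.338 3.668
endloop
endfacet
facet normal -0.266 0.107 -0.958
outer loop
vertex -2.448 1.59 1.967
vertex -3.295 1.502 2.192
vertex -2.814 2.237 2.141
endloop
endfacet
facet normal 0.865 0.413 0.284
outer loop
vertex -2.448 1.59 1.967
vertex -2.814 2.237 2.141
vertex -2.885 1.338 3.668
endloop
endfacet
facet normal -0.265 0.107 -0.958
outer loop
vertex -2.814 2.237 2.141
vertex -3.295 1.502 2.192
vertex -3.542 2.331 2.353
endloop
endfacet
facet normal 0.252 0.829 0.500
outer loop
vertex -2.814 2.237 2.141
vertex -3.542 2.331 2.353
vertex -2.885 1.338 3.668
endloop
endfacet
facet normal -0.266 0.107 -0.958
outer loop
vertex -3.542 2.331 2.353
vertex -3.295 1.502 2.192
vertex -4.083 1.801 2.444
endloop
endfacet
facet normal -0.459 0.584 0.670
outer loop
vertex -3.542 2.331 2.353
vertex -4.083 1.801 2.444
vertex -2.885 1.338 3.668
endloop
endfacet
facet normal -0.266 0.106 -0.958
outer loop
vertex -4.083 1.801 2.444
vertex -3.295 1.502 2.192
vertex -4.031 1.045 2.346
endloop
endfacet
facet normal -0.733 -0.137 0.666
outer loop
vertex -4.083 1.801 2.444
vertex -4.031 1.045 2.346
vertex -2.885 1.338 3.668
endloop
endfacet
facet normal -0.266 0.106 -0.958
outer loop
vertex -4.031 1.045 2.346
vertex -3.295 1.502 2.192
vertex -3.424 0.634 2.132
endloop
endfacet
facet normal -0.363 -0.792 0.491
outer loop
vertex -4.031 1.045 2.346
vertex -3.424 0.634 2.132
vertex -2.885 1.338 3.668
endloop
endfacet
facet normal -0.266 0.106 -0.958
outer loop
vertex -3.424 0.634 2.132
vertex -3.295 1.502 2.192
vertex -2.72 0.876 1.963
endloop
endfacet
facet normal 0.371 -0.887 0.276
outer loop
vertex -3.424 0.634 2.132
vertex -2.72 0.876 1.963
vertex -2.885 1.338 3.668
endloop
endfacet

endsolid


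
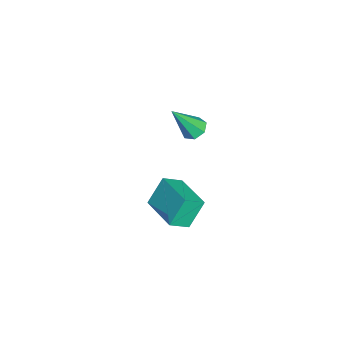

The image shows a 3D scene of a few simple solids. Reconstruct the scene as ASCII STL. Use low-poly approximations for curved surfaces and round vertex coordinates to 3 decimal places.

solid 
facet normal -0.268 0.472 -0.840
outer loop
vertex 0.096 0.203 1.757
vertex -0.269 -0.285 1.599
vertex -0.42 0.227 1.935
endloop
endfacet
facet normal 0.258 0.712 0.653
outer loop
vertex 0.096 0.203 1.757
vertex -0.42 0.227 1.935
vertex 0.249 -1.195 3.221
endloop
endfacet
facet normal -0.269 0.472 -0.840
outer loop
vertex -0.42 0.227 1.935
vertex -0.269 -0.285 1.599
vertex -0.823 -0.135 1.861
endloop
endfacet
facet normal -0.519 0.426 0.741
outer loop
vertex -0.42 0.227 1.935
vertex -0.823 -0.135 1.861
vertex 0.249 -1.195 3.221
endloop
endfacet
facet normal -0.270 0.471 -0.840
outer loop
vertex -0.823 -0.135 1.861
vertex -0.269 -0.285 1.599
vertex -0.809 -0.61 1.59
endloop
endfacet
facet normal -0.848 -0.281 0.449
outer loop
vertex -0.823 -0.135 1.861
vertex -0.809 -0.61 1.59
vertex 0.249 -1.195 3.221
endloop
endfacet
facet normal -0.270 0.471 -0.840
outer loop
vertex -0.809 -0.61 1.59
vertex -0.269 -0.285 1.599
vertex -0.389 -0.84 1.326
endloop
endfacet
facet normal -0.481 -0.877 -0.002
outer loop
vertex -0.809 -0.61 1.59
vertex -0.389 -0.84 1.326
vertex 0.249 -1.195 3.221
endloop
endfacet
facet normal -0.269 0.471 -0.840
outer loop
vertex -0.389 -0.84 1.326
vertex -0.269 -0.285 1.599
vertex 0.121 -0.652 1.268
endloop
endfacet
facet normal 0.305 -0.912 -0.274
outer loop
vertex -0.389 -0.84 1.326
vertex 0.121 -0.652 1.268
vertex 0.249 -1.195 3.221
endloop
endfacet
facet normal -0.268 0.472 -0.840
outer loop
vertex 0.121 -0.652 1.268
vertex -0.269 -0.285 1.599
vertex 0.337 -0.188 1.46
endloop
endfacet
facet normal 0.919 -0.361 -0.161
outer loop
vertex 0.121 -0.652 1.268
vertex 0.337 -0.188 1.46
vertex 0.249 -1.195 3.221
endloop
endfacet
facet normal -0.268 0.472 -0.840
outer loop
vertex 0.337 -0.188 1.46
vertex -0.269 -0.285 1.599
vertex 0.096 0.203 1.757
endloop
endfacet
facet normal 0.898 0.362 0.252
outer loop
vertex 0.337 -0.188 1.46
vertex 0.096 0.203 1.757
vertex 0.249 -1.195 3.221
endloop
endfacet
facet normal -0.389 0.393 0.833
outer loop
vertex -0.181 -1.638 -2.085
vertex 1.385 -0.473 -1.904
vertex -0.7 -0.845 -2.701
endloop
endfacet
facet normal -0.799 -0.594 -0.092
outer loop
vertex -0.105 -1.447 -3.976
vertex -0.181 -1.638 -2.085
vertex -0.7 -0.845 -2.701
endloop
endfacet
facet normal -0.389 0.394 0.833
outer loop
vertex -0.7 -0.845 -2.701
vertex 1.385 -0.473 -1.904
vertex 0.867 0.32 -2.521
endloop
endfacet
facet normal -0.459 0.701 -0.545
outer loop
vertex 0.867 0.32 -2.521
vertex -0.105 -1.447 -3.976
vertex -0.7 -0.845 -2.701
endloop
endfacet
facet normal 0.459 -0.701 0.545
outer loop
vertex -0.181 -1.638 -2.085
vertex 1.98 -1.075 -3.179
vertex 1.385 -0.473 -1.904
endloop
endfacet
facet normal -0.799 -0.594 -0.092
outer loop
vertex 0.413 -2.24 -3.359
vertex -0.181 -1.638 -2.085
vertex -0.105 -1.447 -3.976
endloop
endfacet
facet normal 0.459 -0.701 0.545
outer loop
vertex 0.413 -2.24 -3.359
vertex 1.98 -1.075 -3.179
vertex -0.181 -1.638 -2.085
endloop
endfacet
facet normal 0.799 0.594 0.092
outer loop
vertex 1.385 -0.473 -1.904
vertex 1.98 -1.075 -3.179
vertex 0.867 0.32 -2.521
endloop
endfacet
facet normal -0.459 0.701 -0.545
outer loop
vertex 1.461 -0.282 -3.795
vertex -0.105 -1.447 -3.976
vertex 0.867 0.32 -2.521
endloop
endfacet
facet normal 0.799 0.594 0.092
outer loop
vertex 0.867 0.32 -2.521
vertex 1.98 -1.075 -3.179
vertex 1.461 -0.282 -3.795
endloop
endfacet
facet normal 0.389 -0.394 -0.833
outer loop
vertex 1.461 -0.282 -3.795
vertex 0.413 -2.24 -3.359
vertex -0.105 -1.447 -3.976
endloop
endfacet
facet normal 0.388 -0.393 -0.833
outer loop
vertex 1.98 -1.075 -3.179
vertex 0.413 -2.24 -3.359
vertex 1.461 -0.282 -3.795
endloop
endfacet

endsolid


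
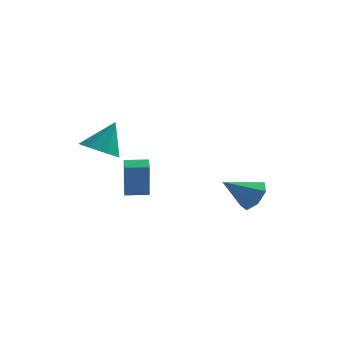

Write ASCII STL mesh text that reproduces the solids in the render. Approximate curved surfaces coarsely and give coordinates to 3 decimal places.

solid 
facet normal -0.300 -0.412 -0.860
outer loop
vertex -3.067 -3.008 2.279
vertex -3.733 -2.151 2.101
vertex -2.684 -2.279 1.796
endloop
endfacet
facet normal 0.908 -0.257 0.332
outer loop
vertex -3.067 -3.008 2.279
vertex -2.684 -2.279 1.796
vertex -3.147 -1.349 3.779
endloop
endfacet
facet normal -0.300 -0.412 -0.860
outer loop
vertex -2.684 -2.279 1.796
vertex -3.733 -2.151 2.101
vertex -3.091 -1.454 1.543
endloop
endfacet
facet normal 0.897 0.443 0.002
outer loop
vertex -2.684 -2.279 1.796
vertex -3.091 -1.454 1.543
vertex -3.147 -1.349 3.779
endloop
endfacet
facet normal -0.301 -0.412 -0.860
outer loop
vertex -3.091 -1.454 1.543
vertex -3.733 -2.151 2.101
vertex -3.982 -1.154 1.711
endloop
endfacet
facet normal 0.313 0.949 -0.037
outer loop
vertex -3.091 -1.454 1.543
vertex -3.982 -1.154 1.711
vertex -3.147 -1.349 3.779
endloop
endfacet
facet normal -0.300 -0.412 -0.860
outer loop
vertex -3.982 -1.154 1.711
vertex -3.733 -2.151 2.101
vertex -4.685 -1.605 2.172
endloop
endfacet
facet normal -0.404 0.881 0.246
outer loop
vertex -3.982 -1.154 1.711
vertex -4.685 -1.605 2.172
vertex -3.147 -1.349 3.779
endloop
endfacet
facet normal -0.300 -0.412 -0.860
outer loop
vertex -4.685 -1.605 2.172
vertex -3.733 -2.151 2.101
vertex -4.671 -2.468 2.58
endloop
endfacet
facet normal -0.714 0.290 0.637
outer loop
vertex -4.685 -1.605 2.172
vertex -4.671 -2.468 2.58
vertex -3.147 -1.349 3.779
endloop
endfacet
facet normal -0.300 -0.412 -0.860
outer loop
vertex -4.671 -2.468 2.58
vertex -3.733 -2.151 2.101
vertex -3.951 -3.092 2.628
endloop
endfacet
facet normal -0.384 -0.379 0.842
outer loop
vertex -4.671 -2.468 2.58
vertex -3.951 -3.092 2.628
vertex -3.147 -1.349 3.779
endloop
endfacet
facet normal -0.300 -0.412 -0.860
outer loop
vertex -3.951 -3.092 2.628
vertex -3.733 -2.151 2.101
vertex -3.067 -3.008 2.279
endloop
endfacet
facet normal 0.338 -0.622 0.706
outer loop
vertex -3.951 -3.092 2.628
vertex -3.067 -3.008 2.279
vertex -3.147 -1.349 3.779
endloop
endfacet
facet normal -0.949 -0.316 -0.003
outer loop
vertex -3.705 1.951 -0.557
vertex -3.993 2.814 -0.365
vertex -3.842 2.382 -2.699
endloop
endfacet
facet normal 0.309 -0.928 -0.207
outer loop
vertex -2.627 2.786 -2.695
vertex -3.705 1.951 -0.557
vertex -3.842 2.382 -2.699
endloop
endfacet
facet normal -0.949 -0.315 -0.003
outer loop
vertex -3.842 2.382 -2.699
vertex -3.993 2.814 -0.365
vertex -4.129 3.245 -2.507
endloop
endfacet
facet normal -0.062 0.197 -0.978
outer loop
vertex -4.129 3.245 -2.507
vertex -2.627 2.786 -2.695
vertex -3.842 2.382 -2.699
endloop
endfacet
facet normal 0.062 -0.197 0.978
outer loop
vertex -3.705 1.951 -0.557
vertex -2.778 3.218 -0.361
vertex -3.993 2.814 -0.365
endloop
endfacet
facet normal 0.310 -0.928 -0.206
outer loop
vertex -2.491 2.355 -0.553
vertex -3.705 1.951 -0.557
vertex -2.627 2.786 -2.695
endloop
endfacet
facet normal 0.062 -0.197 0.978
outer loop
vertex -2.491 2.355 -0.553
vertex -2.778 3.218 -0.361
vertex -3.705 1.951 -0.557
endloop
endfacet
facet normal -0.309 0.928 0.206
outer loop
vertex -3.993 2.814 -0.365
vertex -2.778 3.218 -0.361
vertex -4.129 3.245 -2.507
endloop
endfacet
facet normal -0.062 0.197 -0.978
outer loop
vertex -2.915 3.649 -2.503
vertex -2.627 2.786 -2.695
vertex -4.129 3.245 -2.507
endloop
endfacet
facet normal -0.310 0.928 0.207
outer loop
vertex -4.129 3.245 -2.507
vertex -2.778 3.218 -0.361
vertex -2.915 3.649 -2.503
endloop
endfacet
facet normal 0.949 0.316 0.003
outer loop
vertex -2.915 3.649 -2.503
vertex -2.491 2.355 -0.553
vertex -2.627 2.786 -2.695
endloop
endfacet
facet normal 0.949 0.315 0.003
outer loop
vertex -2.778 3.218 -0.361
vertex -2.491 2.355 -0.553
vertex -2.915 3.649 -2.503
endloop
endfacet
facet normal 0.710 0.417 -0.568
outer loop
vertex 3.354 2.995 -1.28
vertex 2.876 2.645 -2.135
vertex 2.74 3.55 -1.64
endloop
endfacet
facet normal -0.137 0.428 0.893
outer loop
vertex 3.354 2.995 -1.28
vertex 2.74 3.55 -1.64
vertex 1.464 1.815 -1.005
endloop
endfacet
facet normal 0.710 0.417 -0.567
outer loop
vertex 2.74 3.55 -1.64
vertex 2.876 2.645 -2.135
vertex 2.229 3.423 -2.373
endloop
endfacet
facet normal -0.681 0.635 0.365
outer loop
vertex 2.74 3.55 -1.64
vertex 2.229 3.423 -2.373
vertex 1.464 1.815 -1.005
endloop
endfacet
facet normal 0.710 0.417 -0.568
outer loop
vertex 2.229 3.423 -2.373
vertex 2.876 2.645 -2.135
vertex 2.205 2.711 -2.926
endloop
endfacet
facet normal -0.939 0.230 -0.255
outer loop
vertex 2.229 3.423 -2.373
vertex 2.205 2.711 -2.926
vertex 1.464 1.815 -1.005
endloop
endfacet
facet normal 0.710 0.418 -0.567
outer loop
vertex 2.205 2.711 -2.926
vertex 2.876 2.645 -2.135
vertex 2.687 1.949 -2.884
endloop
endfacet
facet normal -0.718 -0.482 -0.502
outer loop
vertex 2.205 2.711 -2.926
vertex 2.687 1.949 -2.884
vertex 1.464 1.815 -1.005
endloop
endfacet
facet normal 0.710 0.417 -0.567
outer loop
vertex 2.687 1.949 -2.884
vertex 2.876 2.645 -2.135
vertex 3.311 1.711 -2.277
endloop
endfacet
facet normal -0.184 -0.965 -0.189
outer loop
vertex 2.687 1.949 -2.884
vertex 3.311 1.711 -2.277
vertex 1.464 1.815 -1.005
endloop
endfacet
facet normal 0.710 0.417 -0.567
outer loop
vertex 3.311 1.711 -2.277
vertex 2.876 2.645 -2.135
vertex 3.608 2.177 -1.563
endloop
endfacet
facet normal 0.261 -0.854 0.449
outer loop
vertex 3.311 1.711 -2.277
vertex 3.608 2.177 -1.563
vertex 1.464 1.815 -1.005
endloop
endfacet
facet normal 0.710 0.417 -0.568
outer loop
vertex 3.608 2.177 -1.563
vertex 2.876 2.645 -2.135
vertex 3.354 2.995 -1.28
endloop
endfacet
facet normal 0.282 -0.234 0.930
outer loop
vertex 3.608 2.177 -1.563
vertex 3.354 2.995 -1.28
vertex 1.464 1.815 -1.005
endloop
endfacet

endsolid


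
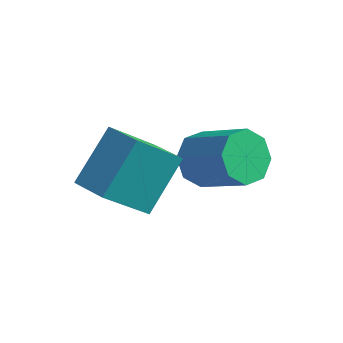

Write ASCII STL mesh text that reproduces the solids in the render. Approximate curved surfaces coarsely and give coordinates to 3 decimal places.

solid 
facet normal -0.439 -0.519 0.734
outer loop
vertex 0.963 -0.155 0.983
vertex -0.172 0.377 0.68
vertex 0.581 -1.743 -0.368
endloop
endfacet
facet normal 0.881 -0.412 0.235
outer loop
vertex 1.532 -0.617 -1.96
vertex 0.963 -0.155 0.983
vertex 0.581 -1.743 -0.368
endloop
endfacet
facet normal -0.439 -0.519 0.734
outer loop
vertex 0.581 -1.743 -0.368
vertex -0.172 0.377 0.68
vertex -0.555 -1.211 -0.671
endloop
endfacet
facet normal -0.181 -0.749 -0.638
outer loop
vertex -0.555 -1.211 -0.671
vertex 1.532 -0.617 -1.96
vertex 0.581 -1.743 -0.368
endloop
endfacet
facet normal 0.181 0.749 0.638
outer loop
vertex 0.963 -0.155 0.983
vertex 0.779 1.503 -0.912
vertex -0.172 0.377 0.68
endloop
endfacet
facet normal 0.880 -0.412 0.235
outer loop
vertex 1.915 0.971 -0.609
vertex 0.963 -0.155 0.983
vertex 1.532 -0.617 -1.96
endloop
endfacet
facet normal 0.181 0.749 0.638
outer loop
vertex 1.915 0.971 -0.609
vertex 0.779 1.503 -0.912
vertex 0.963 -0.155 0.983
endloop
endfacet
facet normal -0.880 0.412 -0.235
outer loop
vertex -0.172 0.377 0.68
vertex 0.779 1.503 -0.912
vertex -0.555 -1.211 -0.671
endloop
endfacet
facet normal -0.181 -0.749 -0.638
outer loop
vertex 0.397 -0.085 -2.263
vertex 1.532 -0.617 -1.96
vertex -0.555 -1.211 -0.671
endloop
endfacet
facet normal -0.880 0.412 -0.235
outer loop
vertex -0.555 -1.211 -0.671
vertex 0.779 1.503 -0.912
vertex 0.397 -0.085 -2.263
endloop
endfacet
facet normal 0.439 0.518 -0.734
outer loop
vertex 0.397 -0.085 -2.263
vertex 1.915 0.971 -0.609
vertex 1.532 -0.617 -1.96
endloop
endfacet
facet normal 0.439 0.519 -0.734
outer loop
vertex 0.779 1.503 -0.912
vertex 1.915 0.971 -0.609
vertex 0.397 -0.085 -2.263
endloop
endfacet
facet normal -0.779 0.211 -0.590
outer loop
vertex 2.577 2.154 -2.594
vertex 2.001 2.206 -1.815
vertex 2.546 2.838 -2.309
endloop
endfacet
facet normal 0.625 0.324 -0.710
outer loop
vertex 2.577 2.154 -2.594
vertex 2.546 2.838 -2.309
vertex 4.175 1.722 -1.384
endloop
endfacet
facet normal 0.625 0.325 -0.710
outer loop
vertex 4.175 1.722 -1.384
vertex 2.546 2.838 -2.309
vertex 4.144 2.407 -1.098
endloop
endfacet
facet normal 0.779 -0.211 0.590
outer loop
vertex 4.175 1.722 -1.384
vertex 4.144 2.407 -1.098
vertex 3.599 1.774 -0.605
endloop
endfacet
facet normal -0.779 0.211 -0.590
outer loop
vertex 2.546 2.838 -2.309
vertex 2.001 2.206 -1.815
vertex 2.196 3.153 -1.734
endloop
endfacet
facet normal 0.413 0.881 -0.231
outer loop
vertex 2.546 2.838 -2.309
vertex 2.196 3.153 -1.734
vertex 4.144 2.407 -1.098
endloop
endfacet
facet normal 0.413 0.881 -0.230
outer loop
vertex 4.144 2.407 -1.098
vertex 2.196 3.153 -1.734
vertex 3.793 2.721 -0.524
endloop
endfacet
facet normal 0.779 -0.210 0.591
outer loop
vertex 4.144 2.407 -1.098
vertex 3.793 2.721 -0.524
vertex 3.599 1.774 -0.605
endloop
endfacet
facet normal -0.779 0.211 -0.590
outer loop
vertex 2.196 3.153 -1.734
vertex 2.001 2.206 -1.815
vertex 1.732 2.912 -1.207
endloop
endfacet
facet normal -0.042 0.922 0.385
outer loop
vertex 2.196 3.153 -1.734
vertex 1.732 2.912 -1.207
vertex 3.793 2.721 -0.524
endloop
endfacet
facet normal -0.042 0.923 0.384
outer loop
vertex 3.793 2.721 -0.524
vertex 1.732 2.912 -1.207
vertex 3.329 2.481 0.003
endloop
endfacet
facet normal 0.779 -0.210 0.590
outer loop
vertex 3.793 2.721 -0.524
vertex 3.329 2.481 0.003
vertex 3.599 1.774 -0.605
endloop
endfacet
facet normal -0.779 0.211 -0.590
outer loop
vertex 1.732 2.912 -1.207
vertex 2.001 2.206 -1.815
vertex 1.425 2.258 -1.036
endloop
endfacet
facet normal -0.472 0.424 0.773
outer loop
vertex 1.732 2.912 -1.207
vertex 1.425 2.258 -1.036
vertex 3.329 2.481 0.003
endloop
endfacet
facet normal -0.472 0.422 0.774
outer loop
vertex 3.329 2.481 0.003
vertex 1.425 2.258 -1.036
vertex 3.023 1.826 0.174
endloop
endfacet
facet normal 0.779 -0.210 0.590
outer loop
vertex 3.329 2.481 0.003
vertex 3.023 1.826 0.174
vertex 3.599 1.774 -0.605
endloop
endfacet
facet normal -0.779 0.211 -0.590
outer loop
vertex 1.425 2.258 -1.036
vertex 2.001 2.206 -1.815
vertex 1.456 1.573 -1.322
endloop
endfacet
facet normal -0.625 -0.325 0.710
outer loop
vertex 1.425 2.258 -1.036
vertex 1.456 1.573 -1.322
vertex 3.023 1.826 0.174
endloop
endfacet
facet normal -0.625 -0.324 0.710
outer loop
vertex 3.023 1.826 0.174
vertex 1.456 1.573 -1.322
vertex 3.054 1.142 -0.111
endloop
endfacet
facet normal 0.779 -0.211 0.590
outer loop
vertex 3.023 1.826 0.174
vertex 3.054 1.142 -0.111
vertex 3.599 1.774 -0.605
endloop
endfacet
facet normal -0.779 0.210 -0.591
outer loop
vertex 1.456 1.573 -1.322
vertex 2.001 2.206 -1.815
vertex 1.807 1.259 -1.896
endloop
endfacet
facet normal -0.412 -0.882 0.230
outer loop
vertex 1.456 1.573 -1.322
vertex 1.807 1.259 -1.896
vertex 3.054 1.142 -0.111
endloop
endfacet
facet normal -0.413 -0.881 0.231
outer loop
vertex 3.054 1.142 -0.111
vertex 1.807 1.259 -1.896
vertex 3.404 0.827 -0.686
endloop
endfacet
facet normal 0.779 -0.211 0.590
outer loop
vertex 3.054 1.142 -0.111
vertex 3.404 0.827 -0.686
vertex 3.599 1.774 -0.605
endloop
endfacet
facet normal -0.779 0.210 -0.590
outer loop
vertex 1.807 1.259 -1.896
vertex 2.001 2.206 -1.815
vertex 2.271 1.499 -2.423
endloop
endfacet
facet normal 0.041 -0.922 -0.384
outer loop
vertex 1.807 1.259 -1.896
vertex 2.271 1.499 -2.423
vertex 3.404 0.827 -0.686
endloop
endfacet
facet normal 0.042 -0.922 -0.384
outer loop
vertex 3.404 0.827 -0.686
vertex 2.271 1.499 -2.423
vertex 3.868 1.068 -1.213
endloop
endfacet
facet normal 0.779 -0.211 0.590
outer loop
vertex 3.404 0.827 -0.686
vertex 3.868 1.068 -1.213
vertex 3.599 1.774 -0.605
endloop
endfacet
facet normal -0.779 0.210 -0.590
outer loop
vertex 2.271 1.499 -2.423
vertex 2.001 2.206 -1.815
vertex 2.577 2.154 -2.594
endloop
endfacet
facet normal 0.472 -0.423 -0.774
outer loop
vertex 2.271 1.499 -2.423
vertex 2.577 2.154 -2.594
vertex 3.868 1.068 -1.213
endloop
endfacet
facet normal 0.471 -0.424 -0.774
outer loop
vertex 3.868 1.068 -1.213
vertex 2.577 2.154 -2.594
vertex 4.175 1.722 -1.384
endloop
endfacet
facet normal 0.779 -0.211 0.590
outer loop
vertex 3.868 1.068 -1.213
vertex 4.175 1.722 -1.384
vertex 3.599 1.774 -0.605
endloop
endfacet

endsolid


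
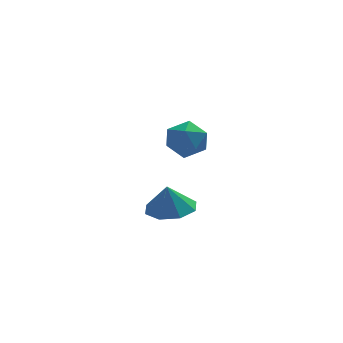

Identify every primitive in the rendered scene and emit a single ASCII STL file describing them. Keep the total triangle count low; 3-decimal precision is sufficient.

solid 
facet normal 0.334 0.838 0.432
outer loop
vertex -0.552 2.819 -3.266
vertex -0.204 2.316 -2.558
vertex 0.324 2.493 -3.31
endloop
endfacet
facet normal 0.323 0.905 -0.279
outer loop
vertex -0.552 2.819 -3.266
vertex 0.324 2.493 -3.31
vertex -0.227 2.457 -4.065
endloop
endfacet
facet normal -0.347 0.793 -0.500
outer loop
vertex -0.552 2.819 -3.266
vertex -0.227 2.457 -4.065
vertex -1.096 2.257 -3.78
endloop
endfacet
facet normal -0.749 0.658 0.073
outer loop
vertex -0.552 2.819 -3.266
vertex -1.096 2.257 -3.78
vertex -1.082 2.17 -2.849
endloop
endfacet
facet normal -0.329 0.686 0.649
outer loop
vertex -0.552 2.819 -3.266
vertex -1.082 2.17 -2.849
vertex -0.204 2.316 -2.558
endloop
endfacet
facet normal 0.734 0.391 -0.555
outer loop
vertex -0.227 2.457 -4.065
vertex 0.324 2.493 -3.31
vertex 0.322 1.73 -3.851
endloop
endfacet
facet normal 0.752 0.284 0.595
outer loop
vertex 0.324 2.493 -3.31
vertex -0.204 2.316 -2.558
vertex 0.336 1.643 -2.92
endloop
endfacet
facet normal -0.320 0.037 0.947
outer loop
vertex -0.204 2.316 -2.558
vertex -1.082 2.17 -2.849
vertex -0.533 1.443 -2.635
endloop
endfacet
facet normal -1.000 -0.008 0.014
outer loop
vertex -1.082 2.17 -2.849
vertex -1.096 2.257 -3.78
vertex -1.084 1.407 -3.39
endloop
endfacet
facet normal -0.348 0.212 -0.913
outer loop
vertex -1.096 2.257 -3.78
vertex -0.227 2.457 -4.065
vertex -0.556 1.584 -4.142
endloop
endfacet
facet normal 0.749 -0.658 -0.073
outer loop
vertex -0.208 1.081 -3.434
vertex 0.322 1.73 -3.851
vertex 0.336 1.643 -2.92
endloop
endfacet
facet normal 0.347 -0.793 0.500
outer loop
vertex -0.208 1.081 -3.434
vertex 0.336 1.643 -2.92
vertex -0.533 1.443 -2.635
endloop
endfacet
facet normal -0.323 -0.905 0.279
outer loop
vertex -0.208 1.081 -3.434
vertex -0.533 1.443 -2.635
vertex -1.084 1.407 -3.39
endloop
endfacet
facet normal -0.334 -0.838 -0.432
outer loop
vertex -0.208 1.081 -3.434
vertex -1.084 1.407 -3.39
vertex -0.556 1.584 -4.142
endloop
endfacet
facet normal 0.329 -0.686 -0.649
outer loop
vertex -0.208 1.081 -3.434
vertex -0.556 1.584 -4.142
vertex 0.322 1.73 -3.851
endloop
endfacet
facet normal 1.000 0.008 -0.014
outer loop
vertex 0.336 1.643 -2.92
vertex 0.322 1.73 -3.851
vertex 0.324 2.493 -3.31
endloop
endfacet
facet normal 0.348 -0.212 0.913
outer loop
vertex -0.533 1.443 -2.635
vertex 0.336 1.643 -2.92
vertex -0.204 2.316 -2.558
endloop
endfacet
facet normal -0.734 -0.391 0.555
outer loop
vertex -1.084 1.407 -3.39
vertex -0.533 1.443 -2.635
vertex -1.082 2.17 -2.849
endloop
endfacet
facet normal -0.752 -0.284 -0.595
outer loop
vertex -0.556 1.584 -4.142
vertex -1.084 1.407 -3.39
vertex -1.096 2.257 -3.78
endloop
endfacet
facet normal 0.320 -0.037 -0.947
outer loop
vertex 0.322 1.73 -3.851
vertex -0.556 1.584 -4.142
vertex -0.227 2.457 -4.065
endloop
endfacet
facet normal 0.123 -0.001 -0.992
outer loop
vertex -0.86 -2.2 -4.298
vertex -1.811 -2.35 -4.416
vertex -1.244 -1.566 -4.346
endloop
endfacet
facet normal 0.585 0.407 0.702
outer loop
vertex -0.86 -2.2 -4.298
vertex -1.244 -1.566 -4.346
vertex -1.949 -2.35 -3.304
endloop
endfacet
facet normal 0.123 -0.001 -0.992
outer loop
vertex -1.244 -1.566 -4.346
vertex -1.811 -2.35 -4.416
vertex -1.96 -1.392 -4.435
endloop
endfacet
facet normal 0.105 0.759 0.642
outer loop
vertex -1.244 -1.566 -4.346
vertex -1.96 -1.392 -4.435
vertex -1.949 -2.35 -3.304
endloop
endfacet
facet normal 0.123 -0.000 -0.992
outer loop
vertex -1.96 -1.392 -4.435
vertex -1.811 -2.35 -4.416
vertex -2.589 -1.779 -4.513
endloop
endfacet
facet normal -0.481 0.667 0.569
outer loop
vertex -1.96 -1.392 -4.435
vertex -2.589 -1.779 -4.513
vertex -1.949 -2.35 -3.304
endloop
endfacet
facet normal 0.123 -0.001 -0.992
outer loop
vertex -2.589 -1.779 -4.513
vertex -1.811 -2.35 -4.416
vertex -2.762 -2.501 -4.534
endloop
endfacet
facet normal -0.830 0.184 0.526
outer loop
vertex -2.589 -1.779 -4.513
vertex -2.762 -2.501 -4.534
vertex -1.949 -2.35 -3.304
endloop
endfacet
facet normal 0.123 -0.001 -0.992
outer loop
vertex -2.762 -2.501 -4.534
vertex -1.811 -2.35 -4.416
vertex -2.378 -3.134 -4.486
endloop
endfacet
facet normal -0.738 -0.407 0.538
outer loop
vertex -2.762 -2.501 -4.534
vertex -2.378 -3.134 -4.486
vertex -1.949 -2.35 -3.304
endloop
endfacet
facet normal 0.124 -0.001 -0.992
outer loop
vertex -2.378 -3.134 -4.486
vertex -1.811 -2.35 -4.416
vertex -1.662 -3.309 -4.396
endloop
endfacet
facet normal -0.260 -0.758 0.598
outer loop
vertex -2.378 -3.134 -4.486
vertex -1.662 -3.309 -4.396
vertex -1.949 -2.35 -3.304
endloop
endfacet
facet normal 0.123 -0.002 -0.992
outer loop
vertex -1.662 -3.309 -4.396
vertex -1.811 -2.35 -4.416
vertex -1.033 -2.922 -4.319
endloop
endfacet
facet normal 0.327 -0.666 0.671
outer loop
vertex -1.662 -3.309 -4.396
vertex -1.033 -2.922 -4.319
vertex -1.949 -2.35 -3.304
endloop
endfacet
facet normal 0.123 -0.001 -0.992
outer loop
vertex -1.033 -2.922 -4.319
vertex -1.811 -2.35 -4.416
vertex -0.86 -2.2 -4.298
endloop
endfacet
facet normal 0.676 -0.183 0.713
outer loop
vertex -1.033 -2.922 -4.319
vertex -0.86 -2.2 -4.298
vertex -1.949 -2.35 -3.304
endloop
endfacet

endsolid


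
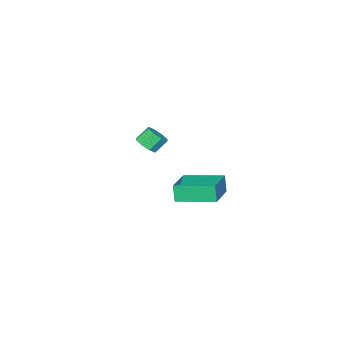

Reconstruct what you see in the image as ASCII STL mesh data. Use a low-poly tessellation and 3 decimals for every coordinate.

solid 
facet normal 0.632 -0.275 -0.724
outer loop
vertex -1.006 -2.407 -0.597
vertex -1.554 -2.627 -0.992
vertex -1.202 -2.015 -0.917
endloop
endfacet
facet normal 0.685 0.635 0.358
outer loop
vertex -1.006 -2.407 -0.597
vertex -1.202 -2.015 -0.917
vertex -1.639 -2.133 0.127
endloop
endfacet
facet normal 0.685 0.634 0.359
outer loop
vertex -1.639 -2.133 0.127
vertex -1.202 -2.015 -0.917
vertex -1.835 -1.74 -0.193
endloop
endfacet
facet normal -0.633 0.274 0.724
outer loop
vertex -1.639 -2.133 0.127
vertex -1.835 -1.74 -0.193
vertex -2.186 -2.353 -0.268
endloop
endfacet
facet normal 0.633 -0.276 -0.723
outer loop
vertex -1.202 -2.015 -0.917
vertex -1.554 -2.627 -0.992
vertex -1.604 -1.981 -1.282
endloop
endfacet
facet normal 0.230 0.959 -0.164
outer loop
vertex -1.202 -2.015 -0.917
vertex -1.604 -1.981 -1.282
vertex -1.835 -1.74 -0.193
endloop
endfacet
facet normal 0.230 0.959 -0.164
outer loop
vertex -1.835 -1.74 -0.193
vertex -1.604 -1.981 -1.282
vertex -2.237 -1.706 -0.558
endloop
endfacet
facet normal -0.634 0.274 0.723
outer loop
vertex -1.835 -1.74 -0.193
vertex -2.237 -1.706 -0.558
vertex -2.186 -2.353 -0.268
endloop
endfacet
facet normal 0.632 -0.276 -0.724
outer loop
vertex -1.604 -1.981 -1.282
vertex -1.554 -2.627 -0.992
vertex -1.977 -2.326 -1.476
endloop
endfacet
facet normal -0.361 0.722 -0.590
outer loop
vertex -1.604 -1.981 -1.282
vertex -1.977 -2.326 -1.476
vertex -2.237 -1.706 -0.558
endloop
endfacet
facet normal -0.362 0.722 -0.590
outer loop
vertex -2.237 -1.706 -0.558
vertex -1.977 -2.326 -1.476
vertex -2.609 -2.051 -0.752
endloop
endfacet
facet normal -0.632 0.275 0.724
outer loop
vertex -2.237 -1.706 -0.558
vertex -2.609 -2.051 -0.752
vertex -2.186 -2.353 -0.268
endloop
endfacet
facet normal 0.633 -0.274 -0.724
outer loop
vertex -1.977 -2.326 -1.476
vertex -1.554 -2.627 -0.992
vertex -2.101 -2.847 -1.387
endloop
endfacet
facet normal -0.740 0.062 -0.670
outer loop
vertex -1.977 -2.326 -1.476
vertex -2.101 -2.847 -1.387
vertex -2.609 -2.051 -0.752
endloop
endfacet
facet normal -0.739 0.063 -0.670
outer loop
vertex -2.609 -2.051 -0.752
vertex -2.101 -2.847 -1.387
vertex -2.734 -2.573 -0.663
endloop
endfacet
facet normal -0.632 0.275 0.724
outer loop
vertex -2.609 -2.051 -0.752
vertex -2.734 -2.573 -0.663
vertex -2.186 -2.353 -0.268
endloop
endfacet
facet normal 0.633 -0.274 -0.724
outer loop
vertex -2.101 -2.847 -1.387
vertex -1.554 -2.627 -0.992
vertex -1.905 -3.24 -1.067
endloop
endfacet
facet normal -0.685 -0.634 -0.359
outer loop
vertex -2.101 -2.847 -1.387
vertex -1.905 -3.24 -1.067
vertex -2.734 -2.573 -0.663
endloop
endfacet
facet normal -0.685 -0.635 -0.358
outer loop
vertex -2.734 -2.573 -0.663
vertex -1.905 -3.24 -1.067
vertex -2.538 -2.965 -0.343
endloop
endfacet
facet normal -0.632 0.275 0.724
outer loop
vertex -2.734 -2.573 -0.663
vertex -2.538 -2.965 -0.343
vertex -2.186 -2.353 -0.268
endloop
endfacet
facet normal 0.634 -0.274 -0.723
outer loop
vertex -1.905 -3.24 -1.067
vertex -1.554 -2.627 -0.992
vertex -1.503 -3.274 -0.702
endloop
endfacet
facet normal -0.230 -0.959 0.164
outer loop
vertex -1.905 -3.24 -1.067
vertex -1.503 -3.274 -0.702
vertex -2.538 -2.965 -0.343
endloop
endfacet
facet normal -0.230 -0.959 0.164
outer loop
vertex -2.538 -2.965 -0.343
vertex -1.503 -3.274 -0.702
vertex -2.136 -2.999 0.022
endloop
endfacet
facet normal -0.633 0.276 0.723
outer loop
vertex -2.538 -2.965 -0.343
vertex -2.136 -2.999 0.022
vertex -2.186 -2.353 -0.268
endloop
endfacet
facet normal 0.632 -0.275 -0.724
outer loop
vertex -1.503 -3.274 -0.702
vertex -1.554 -2.627 -0.992
vertex -1.131 -2.929 -0.508
endloop
endfacet
facet normal 0.362 -0.722 0.590
outer loop
vertex -1.503 -3.274 -0.702
vertex -1.131 -2.929 -0.508
vertex -2.136 -2.999 0.022
endloop
endfacet
facet normal 0.361 -0.722 0.590
outer loop
vertex -2.136 -2.999 0.022
vertex -1.131 -2.929 -0.508
vertex -1.763 -2.654 0.216
endloop
endfacet
facet normal -0.632 0.276 0.724
outer loop
vertex -2.136 -2.999 0.022
vertex -1.763 -2.654 0.216
vertex -2.186 -2.353 -0.268
endloop
endfacet
facet normal 0.632 -0.275 -0.724
outer loop
vertex -1.131 -2.929 -0.508
vertex -1.554 -2.627 -0.992
vertex -1.006 -2.407 -0.597
endloop
endfacet
facet normal 0.740 -0.063 0.670
outer loop
vertex -1.131 -2.929 -0.508
vertex -1.006 -2.407 -0.597
vertex -1.763 -2.654 0.216
endloop
endfacet
facet normal 0.740 -0.062 0.670
outer loop
vertex -1.763 -2.654 0.216
vertex -1.006 -2.407 -0.597
vertex -1.639 -2.133 0.127
endloop
endfacet
facet normal -0.633 0.274 0.724
outer loop
vertex -1.763 -2.654 0.216
vertex -1.639 -2.133 0.127
vertex -2.186 -2.353 -0.268
endloop
endfacet
facet normal -0.498 0.855 0.147
outer loop
vertex -0.373 4.094 0.283
vertex 1.315 4.998 0.748
vertex -0.236 4.342 -0.696
endloop
endfacet
facet normal -0.857 -0.459 -0.236
outer loop
vertex 0.825 2.522 -1.008
vertex -0.373 4.094 0.283
vertex -0.236 4.342 -0.696
endloop
endfacet
facet normal -0.498 0.855 0.147
outer loop
vertex -0.236 4.342 -0.696
vertex 1.315 4.998 0.748
vertex 1.452 5.246 -0.231
endloop
endfacet
facet normal 0.134 0.243 -0.961
outer loop
vertex 1.452 5.246 -0.231
vertex 0.825 2.522 -1.008
vertex -0.236 4.342 -0.696
endloop
endfacet
facet normal -0.134 -0.243 0.961
outer loop
vertex -0.373 4.094 0.283
vertex 2.376 3.178 0.436
vertex 1.315 4.998 0.748
endloop
endfacet
facet normal -0.857 -0.459 -0.236
outer loop
vertex 0.688 2.274 -0.029
vertex -0.373 4.094 0.283
vertex 0.825 2.522 -1.008
endloop
endfacet
facet normal -0.134 -0.243 0.961
outer loop
vertex 0.688 2.274 -0.029
vertex 2.376 3.178 0.436
vertex -0.373 4.094 0.283
endloop
endfacet
facet normal 0.857 0.459 0.236
outer loop
vertex 1.315 4.998 0.748
vertex 2.376 3.178 0.436
vertex 1.452 5.246 -0.231
endloop
endfacet
facet normal 0.134 0.243 -0.961
outer loop
vertex 2.513 3.426 -0.543
vertex 0.825 2.522 -1.008
vertex 1.452 5.246 -0.231
endloop
endfacet
facet normal 0.857 0.459 0.236
outer loop
vertex 1.452 5.246 -0.231
vertex 2.376 3.178 0.436
vertex 2.513 3.426 -0.543
endloop
endfacet
facet normal 0.498 -0.855 -0.147
outer loop
vertex 2.513 3.426 -0.543
vertex 0.688 2.274 -0.029
vertex 0.825 2.522 -1.008
endloop
endfacet
facet normal 0.498 -0.855 -0.147
outer loop
vertex 2.376 3.178 0.436
vertex 0.688 2.274 -0.029
vertex 2.513 3.426 -0.543
endloop
endfacet

endsolid
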